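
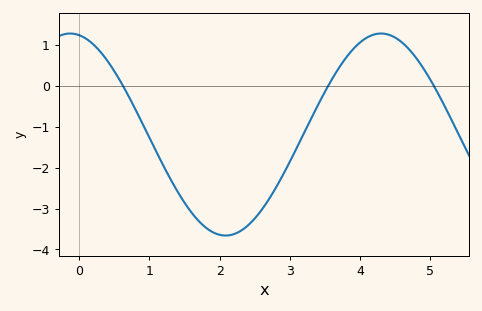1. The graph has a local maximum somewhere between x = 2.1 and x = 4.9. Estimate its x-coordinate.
4.3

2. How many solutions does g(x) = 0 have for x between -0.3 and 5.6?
3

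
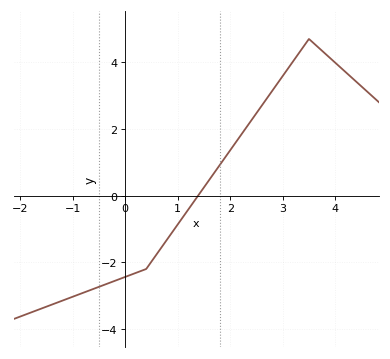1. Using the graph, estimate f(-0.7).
-2.8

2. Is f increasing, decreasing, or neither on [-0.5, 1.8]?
increasing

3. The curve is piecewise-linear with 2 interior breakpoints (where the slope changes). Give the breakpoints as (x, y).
(0.4, -2.2); (3.5, 4.7)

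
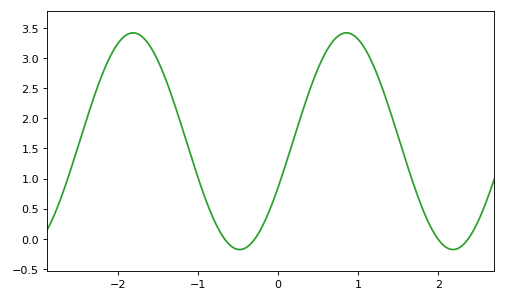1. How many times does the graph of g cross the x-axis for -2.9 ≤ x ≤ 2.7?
4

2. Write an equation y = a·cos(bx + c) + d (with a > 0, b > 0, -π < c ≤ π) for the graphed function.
y = 1.8cos(2.4x - 2) + 1.62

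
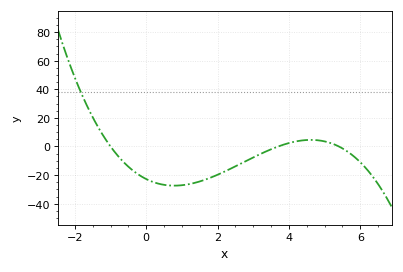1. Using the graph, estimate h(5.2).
2.12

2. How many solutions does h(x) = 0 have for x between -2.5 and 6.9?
3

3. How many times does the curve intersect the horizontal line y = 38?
1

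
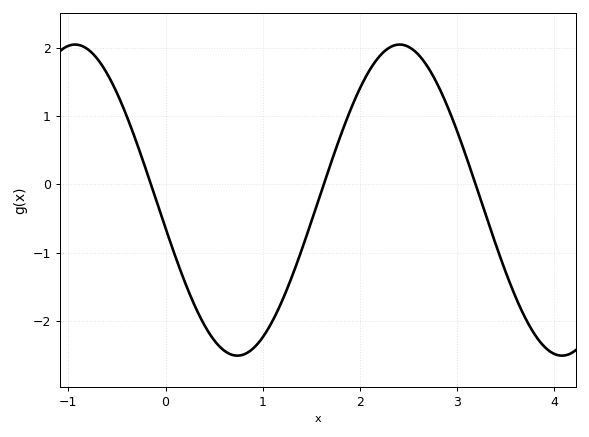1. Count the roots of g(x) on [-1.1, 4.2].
3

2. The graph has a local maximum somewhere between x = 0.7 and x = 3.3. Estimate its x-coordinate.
2.4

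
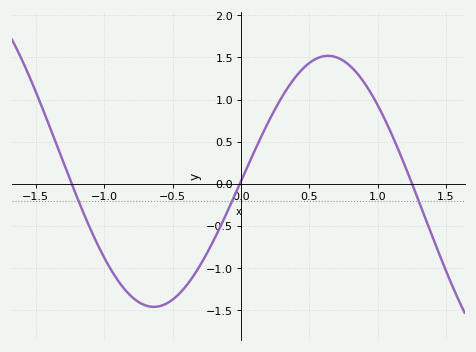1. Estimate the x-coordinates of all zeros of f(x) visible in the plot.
-1.25, 0, 1.25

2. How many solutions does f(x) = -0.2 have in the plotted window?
3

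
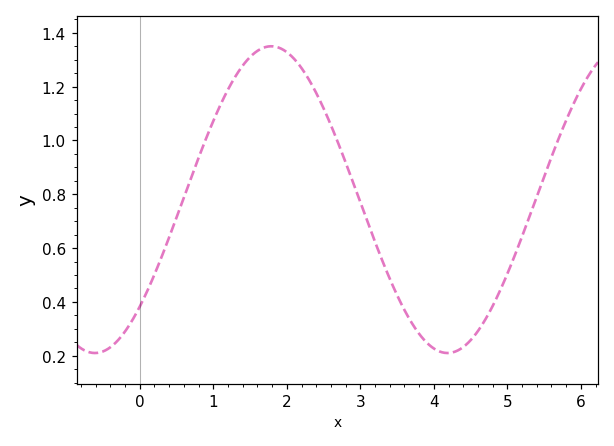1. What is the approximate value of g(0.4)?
0.64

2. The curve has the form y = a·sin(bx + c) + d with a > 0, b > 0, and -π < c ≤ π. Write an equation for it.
y = 0.57sin(1.31x - 0.772) + 0.78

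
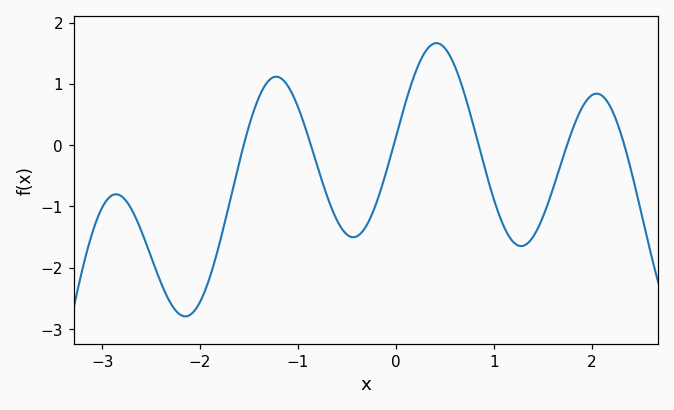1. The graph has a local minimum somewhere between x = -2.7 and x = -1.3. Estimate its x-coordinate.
-2.2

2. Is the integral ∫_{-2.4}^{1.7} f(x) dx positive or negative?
negative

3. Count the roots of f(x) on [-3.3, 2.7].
6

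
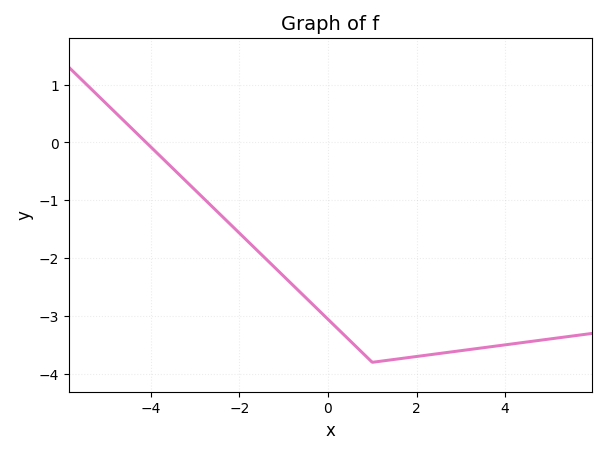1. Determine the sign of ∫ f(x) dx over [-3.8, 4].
negative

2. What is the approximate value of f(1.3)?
-3.8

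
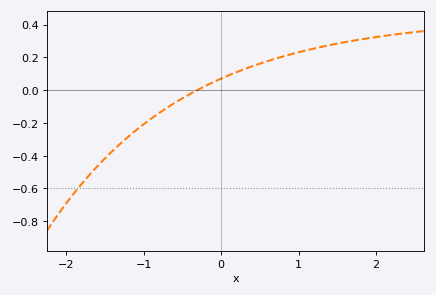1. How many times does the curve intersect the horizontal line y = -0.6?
1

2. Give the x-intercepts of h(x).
-0.307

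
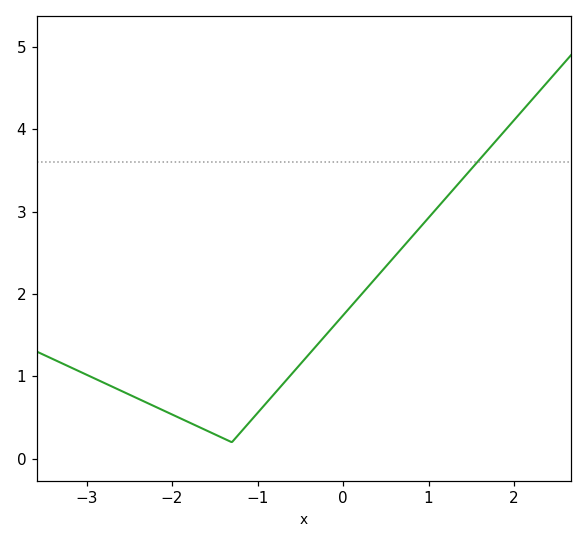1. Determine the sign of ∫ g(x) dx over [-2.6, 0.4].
positive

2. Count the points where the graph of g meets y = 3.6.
1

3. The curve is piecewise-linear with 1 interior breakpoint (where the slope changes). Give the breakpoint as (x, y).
(-1.3, 0.2)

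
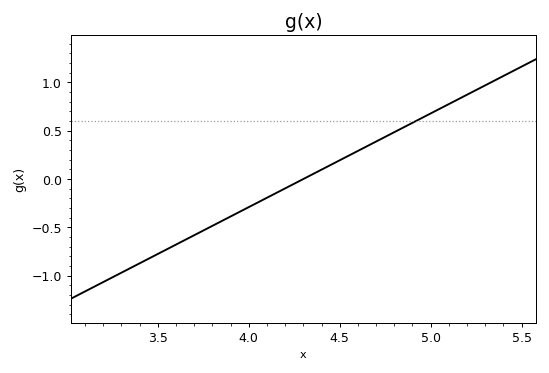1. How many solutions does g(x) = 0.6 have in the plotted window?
1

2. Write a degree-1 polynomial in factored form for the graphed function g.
y = 0.97(x - 4.3)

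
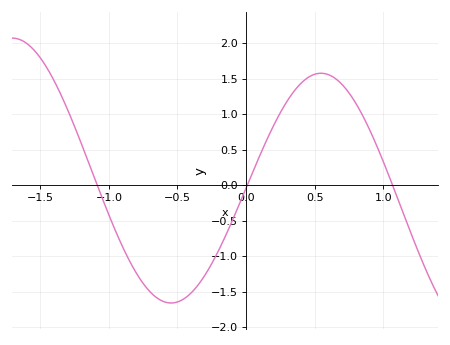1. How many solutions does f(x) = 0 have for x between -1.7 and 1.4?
3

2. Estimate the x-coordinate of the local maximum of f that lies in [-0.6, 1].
0.55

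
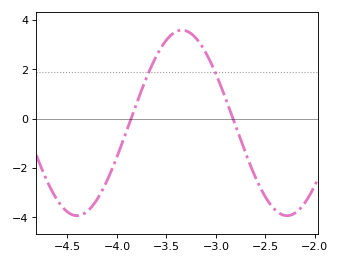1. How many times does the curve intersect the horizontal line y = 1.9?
2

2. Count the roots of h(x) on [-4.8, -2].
2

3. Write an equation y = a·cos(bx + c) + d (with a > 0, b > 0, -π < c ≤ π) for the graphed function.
y = 3.76cos(3x - 2.7) - 0.17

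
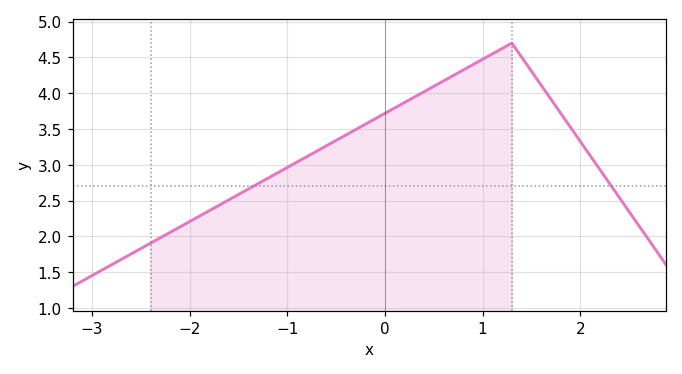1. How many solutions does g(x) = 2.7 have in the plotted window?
2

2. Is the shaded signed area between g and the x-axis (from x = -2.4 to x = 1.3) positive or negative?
positive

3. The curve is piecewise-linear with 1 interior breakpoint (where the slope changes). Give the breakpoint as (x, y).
(1.3, 4.7)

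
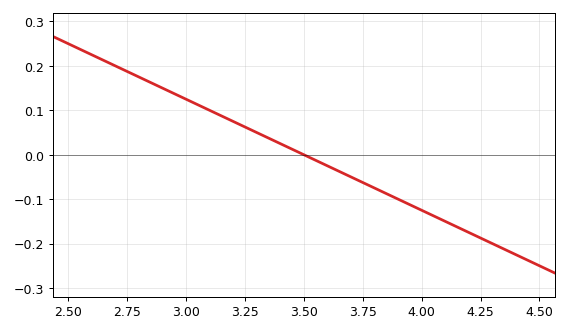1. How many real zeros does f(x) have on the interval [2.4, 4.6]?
1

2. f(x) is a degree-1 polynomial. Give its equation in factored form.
y = -0.25(x - 3.5)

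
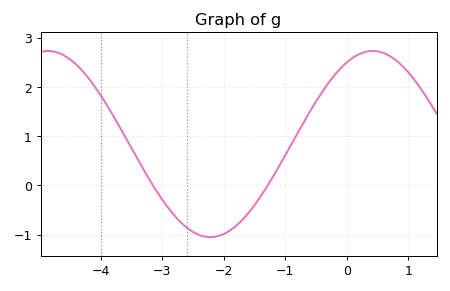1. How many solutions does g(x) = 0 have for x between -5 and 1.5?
2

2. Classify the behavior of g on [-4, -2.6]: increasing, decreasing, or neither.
decreasing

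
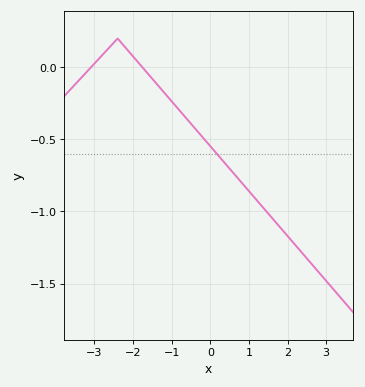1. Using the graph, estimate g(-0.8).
-0.3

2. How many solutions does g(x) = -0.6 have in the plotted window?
1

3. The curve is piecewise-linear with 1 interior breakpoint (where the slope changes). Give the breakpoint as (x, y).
(-2.4, 0.2)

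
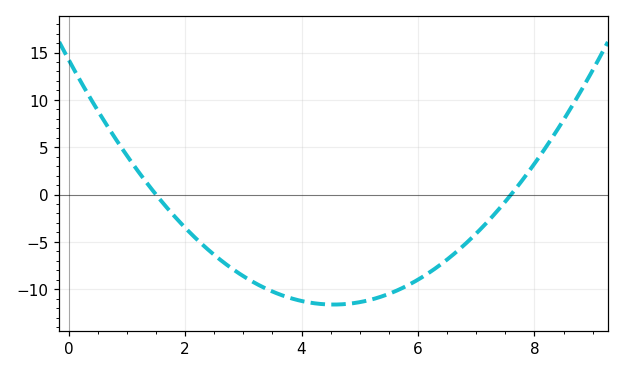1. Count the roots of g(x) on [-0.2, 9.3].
2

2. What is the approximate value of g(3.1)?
-9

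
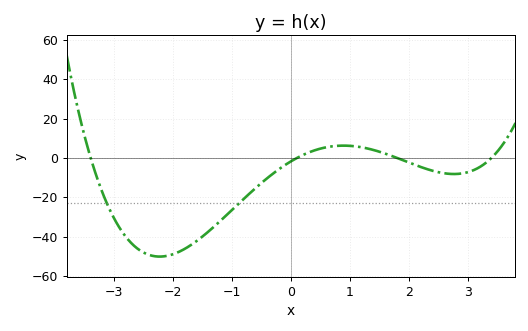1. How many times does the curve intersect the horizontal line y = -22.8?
2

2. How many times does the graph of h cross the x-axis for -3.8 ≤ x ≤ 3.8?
4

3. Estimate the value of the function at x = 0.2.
1.49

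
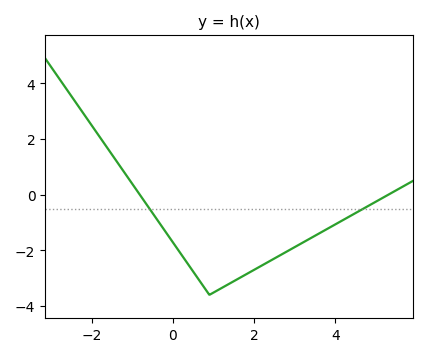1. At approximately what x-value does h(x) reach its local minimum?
1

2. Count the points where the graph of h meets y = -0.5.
2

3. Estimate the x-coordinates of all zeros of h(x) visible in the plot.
-0.8, 5.4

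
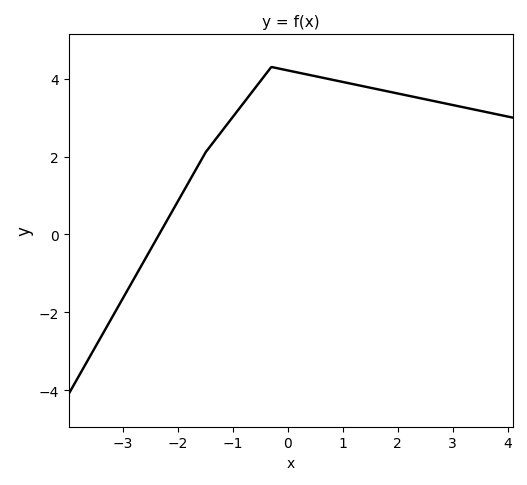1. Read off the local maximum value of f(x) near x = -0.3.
4.2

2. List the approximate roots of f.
-2.4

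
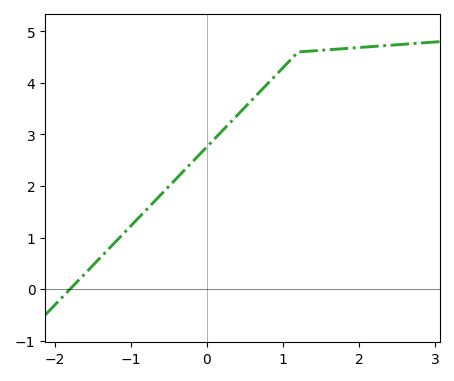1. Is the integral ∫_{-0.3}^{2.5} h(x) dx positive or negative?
positive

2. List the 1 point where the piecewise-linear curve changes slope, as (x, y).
(1.2, 4.6)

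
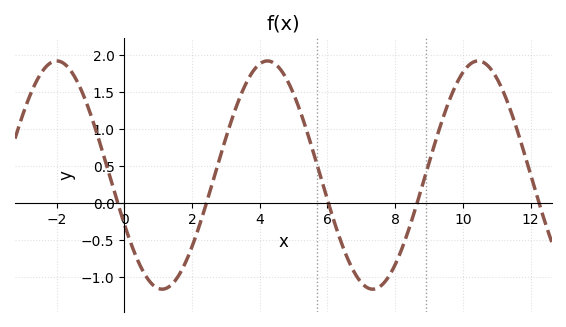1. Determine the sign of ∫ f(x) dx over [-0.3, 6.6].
positive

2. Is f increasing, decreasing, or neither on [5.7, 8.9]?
neither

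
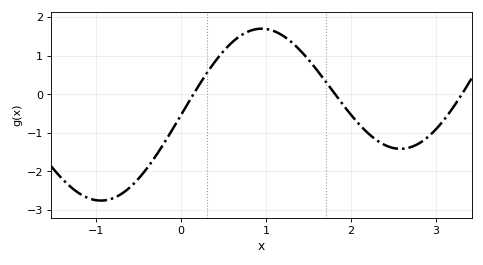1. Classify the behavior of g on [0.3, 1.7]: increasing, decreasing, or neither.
neither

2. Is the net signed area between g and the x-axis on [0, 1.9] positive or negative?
positive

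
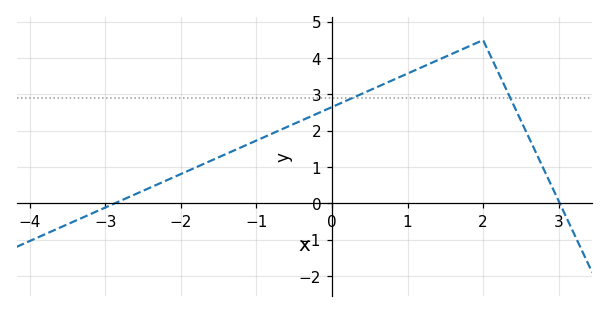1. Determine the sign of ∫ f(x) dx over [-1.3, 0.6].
positive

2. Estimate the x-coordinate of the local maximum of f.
2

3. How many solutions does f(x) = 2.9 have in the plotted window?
2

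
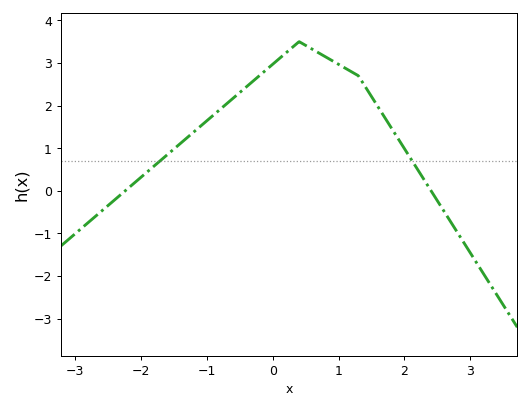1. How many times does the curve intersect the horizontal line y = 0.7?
2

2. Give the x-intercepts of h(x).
-2.2, 2.4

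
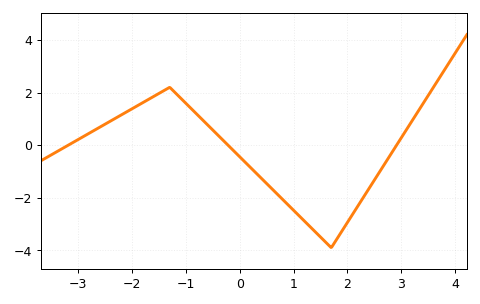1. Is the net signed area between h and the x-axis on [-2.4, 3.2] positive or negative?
negative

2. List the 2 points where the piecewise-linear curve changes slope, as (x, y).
(-1.3, 2.2); (1.7, -3.9)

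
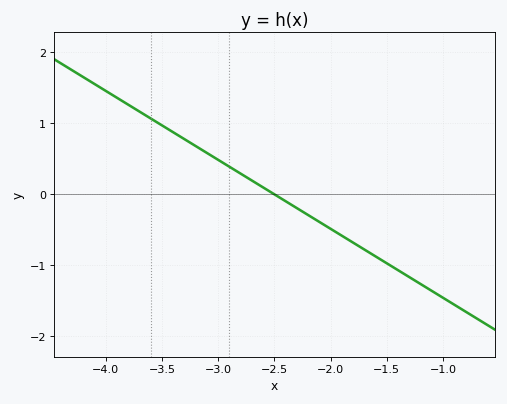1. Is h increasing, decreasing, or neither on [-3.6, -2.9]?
decreasing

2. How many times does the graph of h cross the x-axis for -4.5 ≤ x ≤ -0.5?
1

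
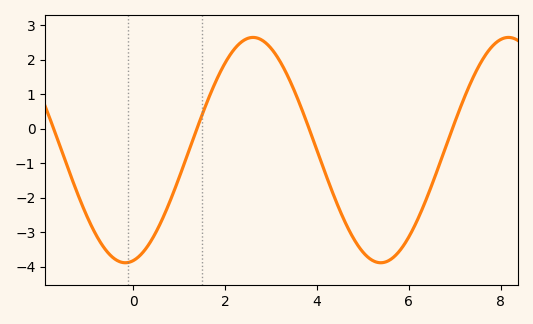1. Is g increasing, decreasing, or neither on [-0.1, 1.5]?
increasing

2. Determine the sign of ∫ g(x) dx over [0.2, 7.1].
negative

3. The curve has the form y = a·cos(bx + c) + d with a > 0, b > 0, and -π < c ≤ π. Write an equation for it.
y = 3.27cos(1.1x - 3) - 0.62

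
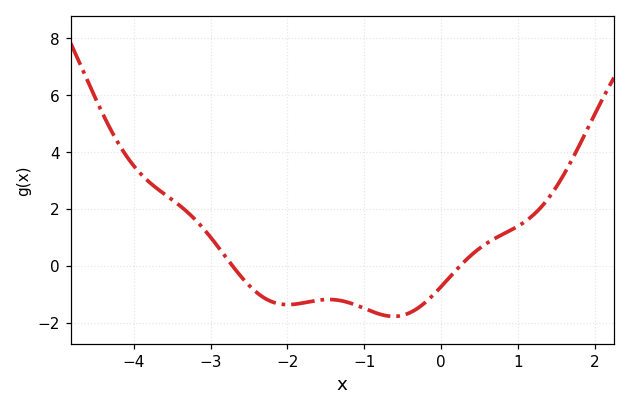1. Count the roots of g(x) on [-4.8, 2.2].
2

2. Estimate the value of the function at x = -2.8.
0.2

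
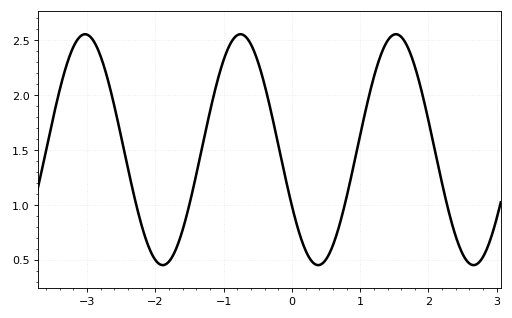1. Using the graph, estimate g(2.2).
1.2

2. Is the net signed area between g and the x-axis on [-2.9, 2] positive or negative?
positive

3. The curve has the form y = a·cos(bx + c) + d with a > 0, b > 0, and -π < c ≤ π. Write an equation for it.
y = 1.05cos(2.8x + 2.1) + 1.5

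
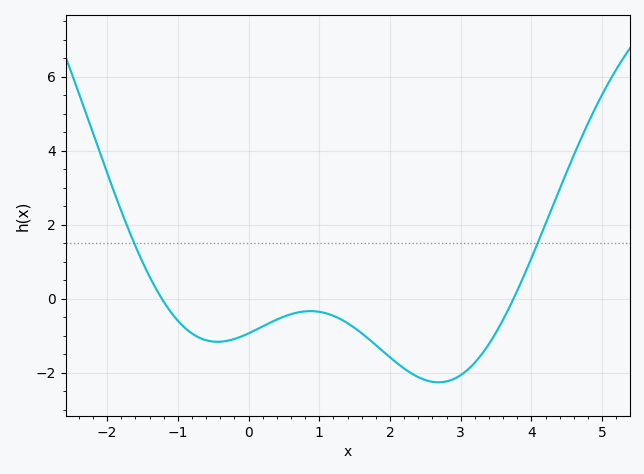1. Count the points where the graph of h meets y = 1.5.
2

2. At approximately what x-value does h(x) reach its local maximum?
0.876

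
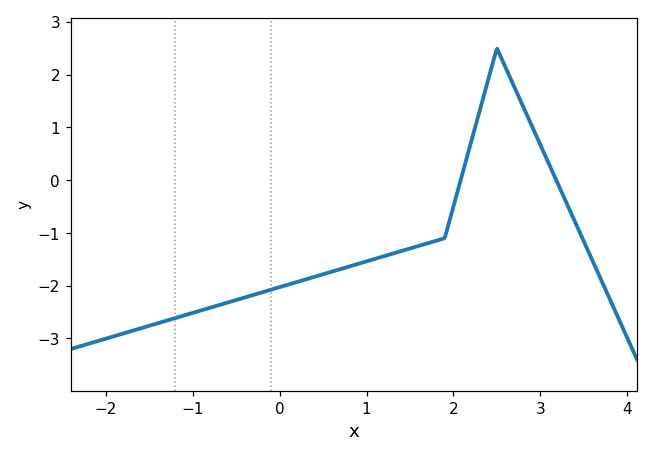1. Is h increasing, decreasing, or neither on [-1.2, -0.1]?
increasing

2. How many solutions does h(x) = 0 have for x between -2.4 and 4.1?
2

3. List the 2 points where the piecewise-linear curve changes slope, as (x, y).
(1.9, -1.1); (2.5, 2.5)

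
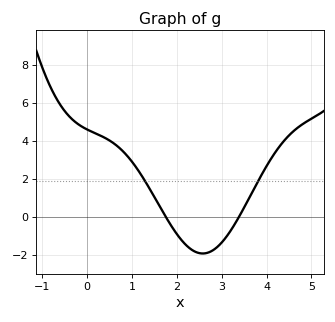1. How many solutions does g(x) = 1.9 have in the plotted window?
2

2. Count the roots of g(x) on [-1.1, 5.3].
2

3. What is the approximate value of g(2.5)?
-1.91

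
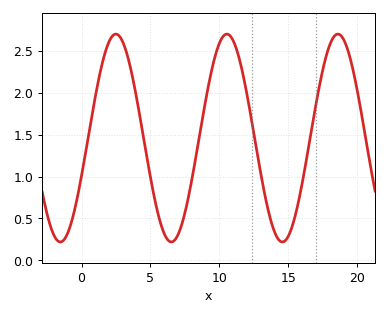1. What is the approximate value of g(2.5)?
2.7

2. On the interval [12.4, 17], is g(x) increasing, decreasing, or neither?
neither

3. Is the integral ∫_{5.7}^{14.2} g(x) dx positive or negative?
positive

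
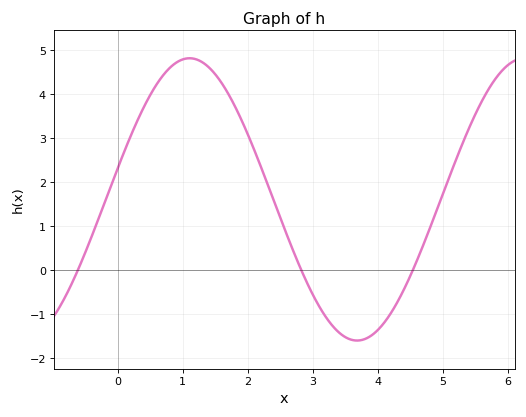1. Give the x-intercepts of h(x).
-0.611, 2.83, 4.54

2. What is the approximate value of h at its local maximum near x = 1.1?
4.82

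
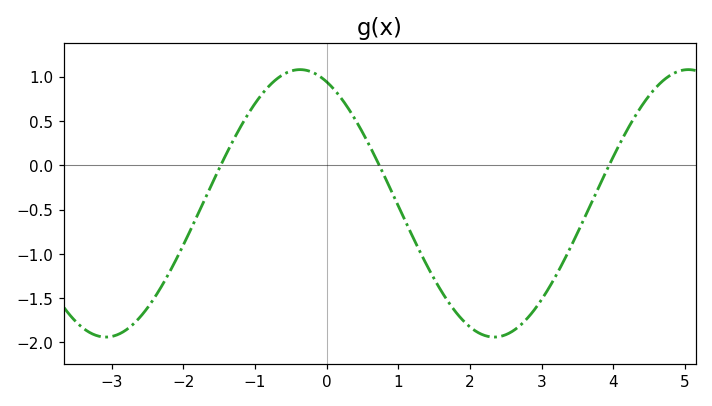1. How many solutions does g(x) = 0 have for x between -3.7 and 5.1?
3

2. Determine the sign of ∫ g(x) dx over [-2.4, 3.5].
negative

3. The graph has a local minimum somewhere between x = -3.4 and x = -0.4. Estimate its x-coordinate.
-3.08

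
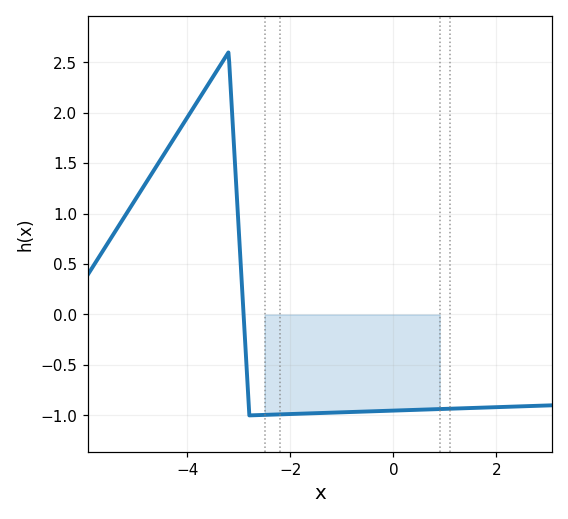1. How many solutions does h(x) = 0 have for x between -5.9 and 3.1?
1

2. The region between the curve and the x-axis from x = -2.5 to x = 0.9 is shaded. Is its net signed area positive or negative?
negative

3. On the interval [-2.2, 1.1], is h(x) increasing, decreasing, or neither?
increasing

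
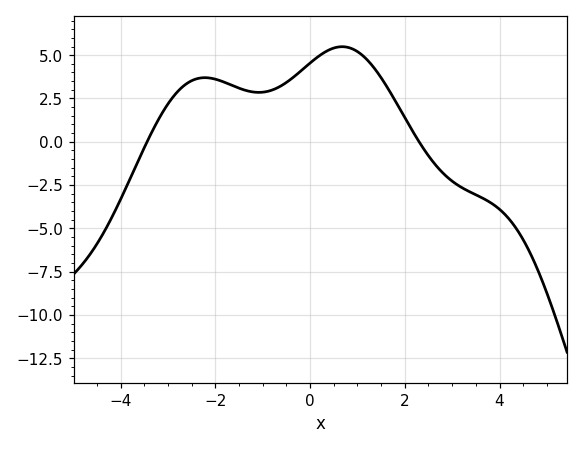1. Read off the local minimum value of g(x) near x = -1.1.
2.85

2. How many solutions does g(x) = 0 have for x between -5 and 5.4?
2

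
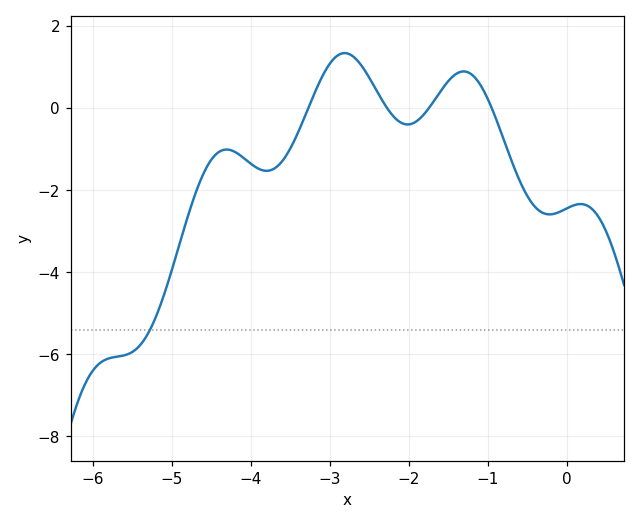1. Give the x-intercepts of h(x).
-3.3, -2.3, -1.7, -1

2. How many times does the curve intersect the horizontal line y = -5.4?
1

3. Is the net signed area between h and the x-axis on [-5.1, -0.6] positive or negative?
negative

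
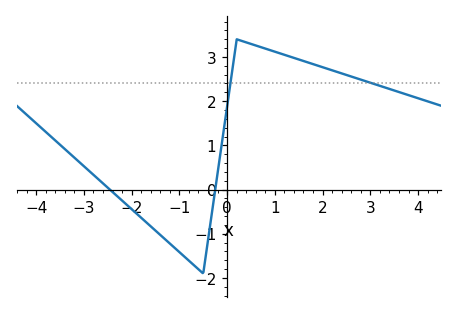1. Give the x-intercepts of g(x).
-2.46, -0.249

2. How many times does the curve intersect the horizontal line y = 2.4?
2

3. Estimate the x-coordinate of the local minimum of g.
-0.502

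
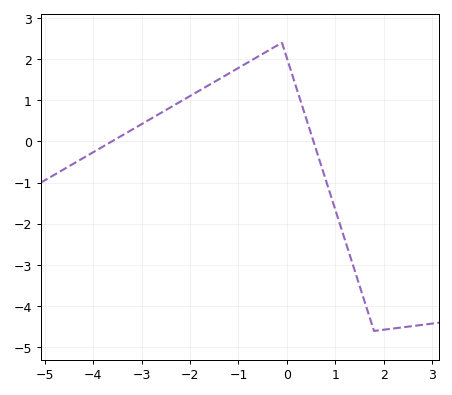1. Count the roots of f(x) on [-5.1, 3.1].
2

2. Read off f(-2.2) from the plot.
1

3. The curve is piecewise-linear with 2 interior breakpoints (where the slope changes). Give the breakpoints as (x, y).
(-0.1, 2.4); (1.8, -4.6)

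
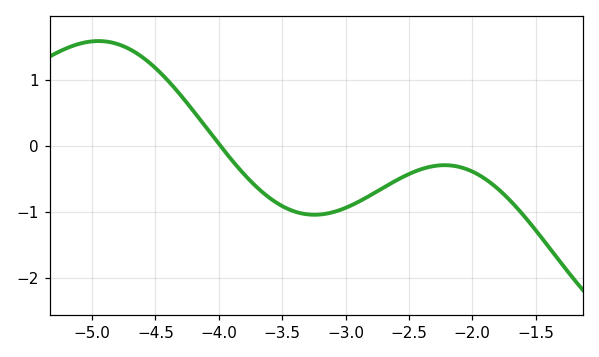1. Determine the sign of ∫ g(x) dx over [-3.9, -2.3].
negative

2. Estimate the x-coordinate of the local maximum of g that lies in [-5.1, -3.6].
-4.95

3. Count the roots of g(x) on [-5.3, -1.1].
1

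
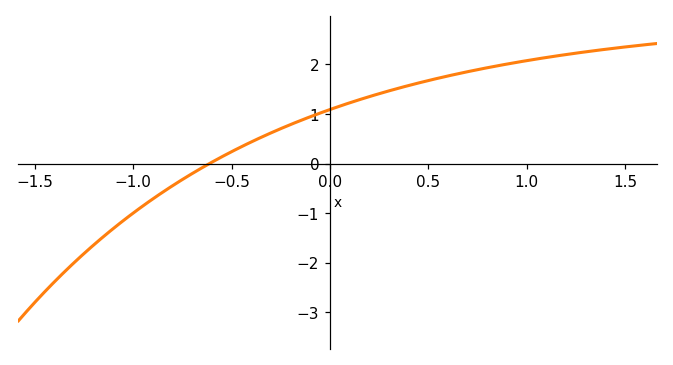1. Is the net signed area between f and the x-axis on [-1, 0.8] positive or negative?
positive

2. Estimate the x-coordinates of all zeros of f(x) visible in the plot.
-0.6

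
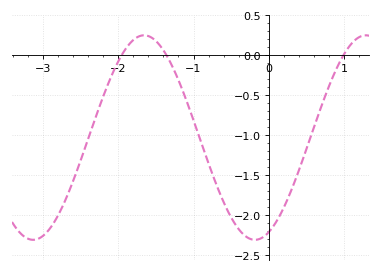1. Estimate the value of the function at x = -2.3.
-0.75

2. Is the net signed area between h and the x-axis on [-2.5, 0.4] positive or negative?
negative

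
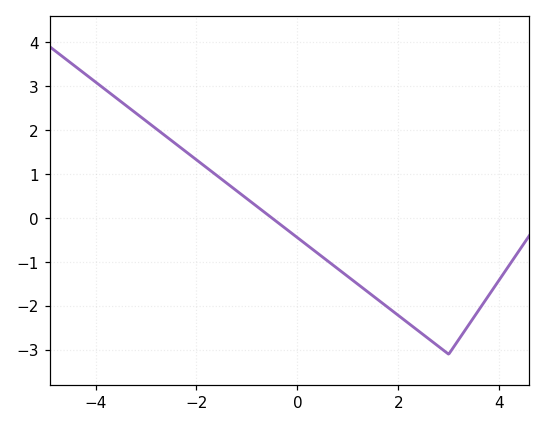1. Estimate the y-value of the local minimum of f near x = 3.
-3.1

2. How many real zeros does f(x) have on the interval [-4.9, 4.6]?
1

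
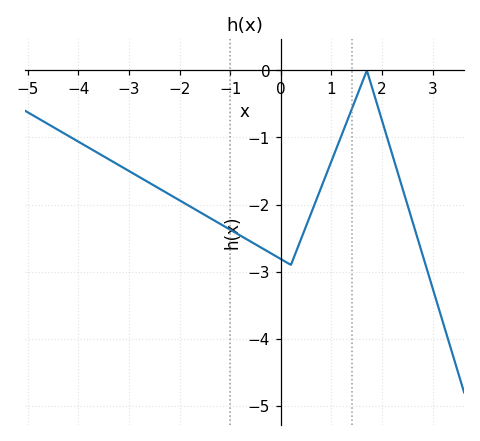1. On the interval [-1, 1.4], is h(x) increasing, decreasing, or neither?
neither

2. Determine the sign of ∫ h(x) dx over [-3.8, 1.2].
negative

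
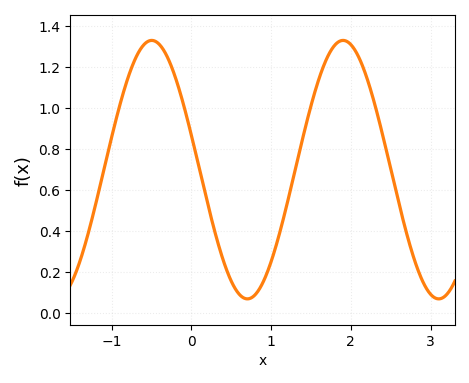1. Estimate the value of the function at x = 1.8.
1.31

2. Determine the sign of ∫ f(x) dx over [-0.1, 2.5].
positive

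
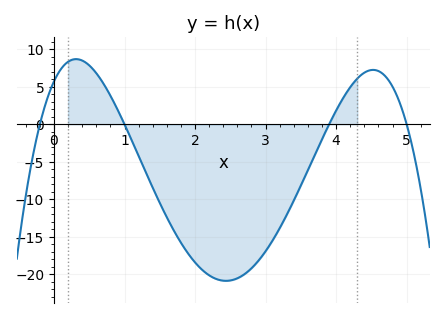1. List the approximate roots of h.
-0.2, 1, 3.9, 5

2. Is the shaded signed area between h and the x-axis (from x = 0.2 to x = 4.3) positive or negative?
negative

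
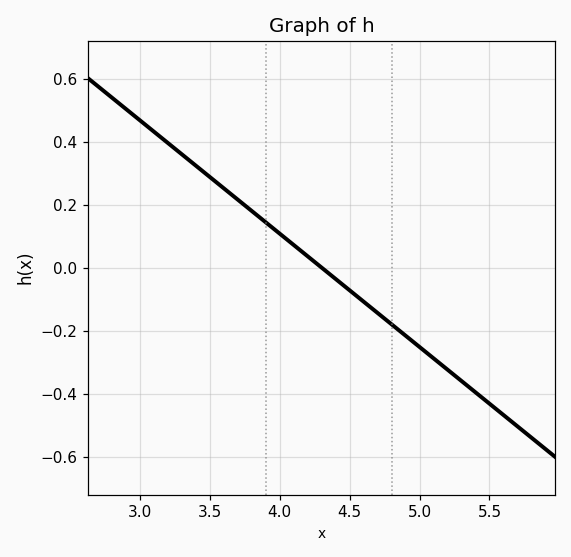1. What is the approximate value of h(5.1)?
-0.288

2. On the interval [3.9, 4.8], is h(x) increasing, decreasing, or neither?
decreasing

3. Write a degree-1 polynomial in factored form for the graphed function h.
y = -0.36(x - 4.3)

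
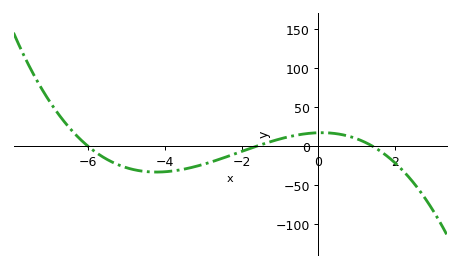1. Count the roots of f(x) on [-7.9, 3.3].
3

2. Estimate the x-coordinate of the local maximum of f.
0.083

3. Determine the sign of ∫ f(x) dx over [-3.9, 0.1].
negative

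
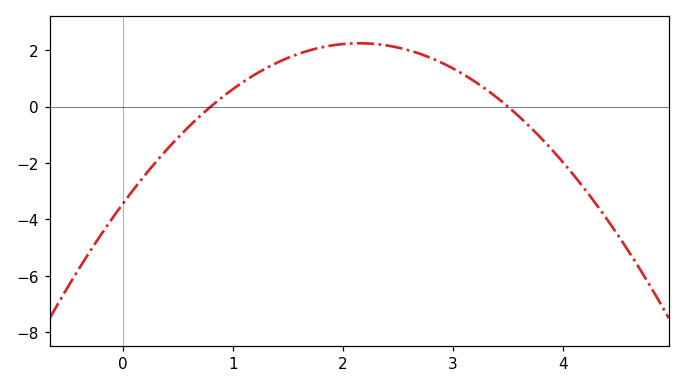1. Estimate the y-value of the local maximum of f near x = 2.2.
2.2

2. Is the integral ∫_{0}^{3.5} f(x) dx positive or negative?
positive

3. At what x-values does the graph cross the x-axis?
0.8, 3.5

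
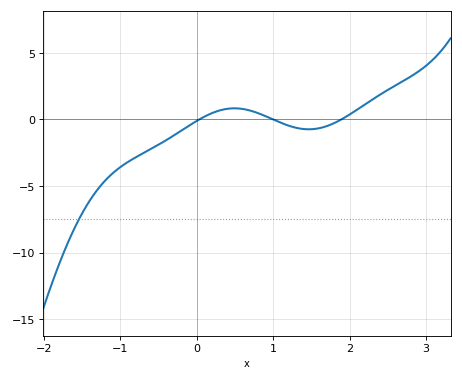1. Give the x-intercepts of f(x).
0, 1, 1.9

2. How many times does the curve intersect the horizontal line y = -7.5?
1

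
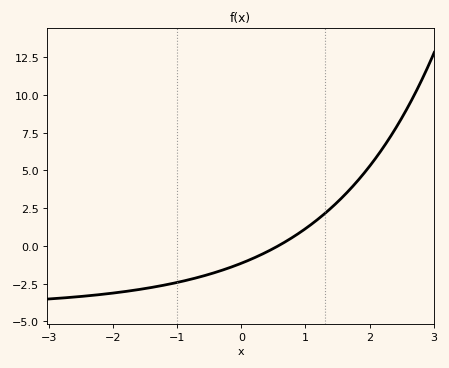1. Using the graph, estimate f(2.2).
6.4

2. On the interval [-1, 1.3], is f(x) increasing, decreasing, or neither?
increasing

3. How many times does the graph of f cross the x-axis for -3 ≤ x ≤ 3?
1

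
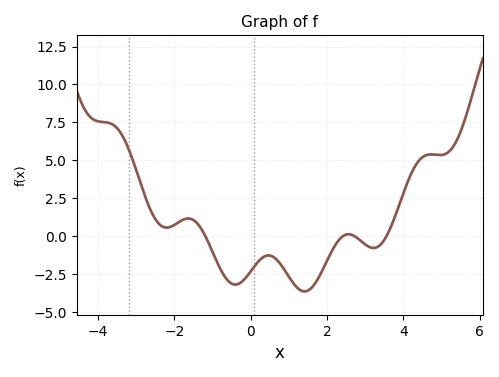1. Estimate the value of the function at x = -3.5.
7.11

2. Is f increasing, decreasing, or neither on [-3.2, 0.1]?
neither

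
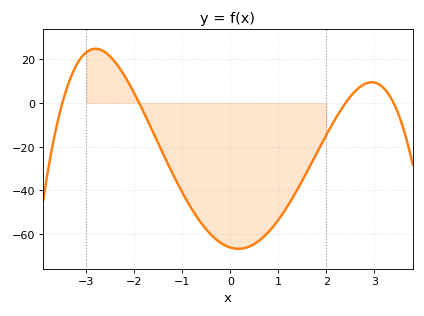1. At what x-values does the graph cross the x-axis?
-3.5, -1.9, 2.4, 3.4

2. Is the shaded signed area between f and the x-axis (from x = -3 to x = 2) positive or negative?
negative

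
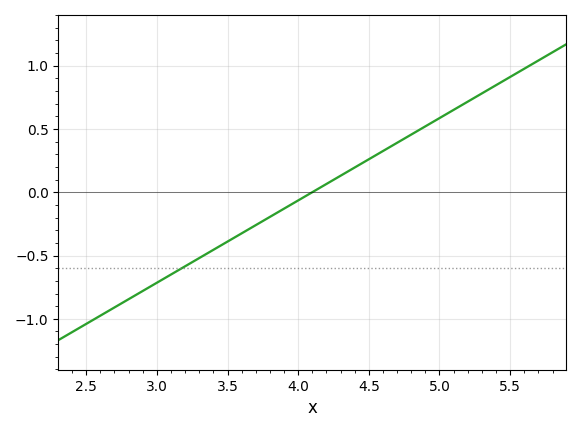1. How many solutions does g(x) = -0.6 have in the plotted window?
1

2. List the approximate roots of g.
4.1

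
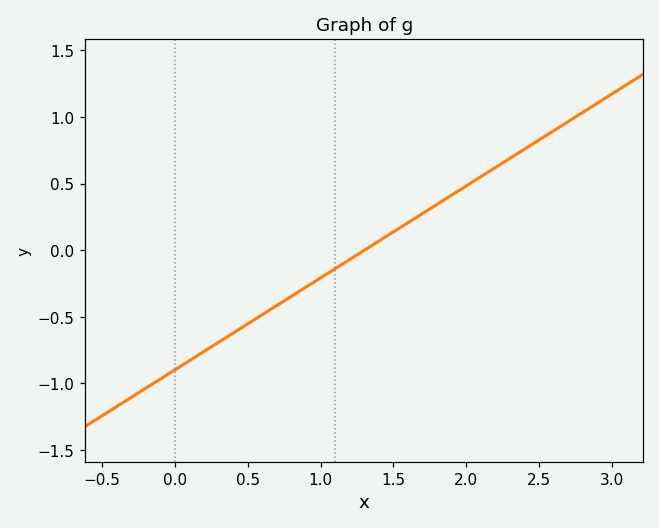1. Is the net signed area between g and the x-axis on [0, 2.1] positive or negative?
negative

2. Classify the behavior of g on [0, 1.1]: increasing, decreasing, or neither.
increasing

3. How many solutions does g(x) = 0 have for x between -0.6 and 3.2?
1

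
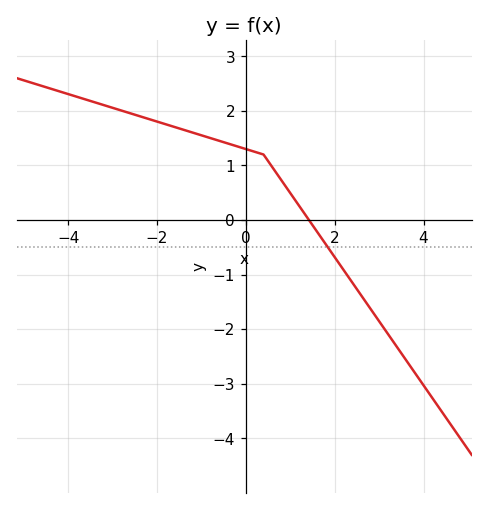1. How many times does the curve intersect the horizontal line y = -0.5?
1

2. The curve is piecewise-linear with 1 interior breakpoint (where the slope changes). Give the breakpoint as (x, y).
(0.4, 1.2)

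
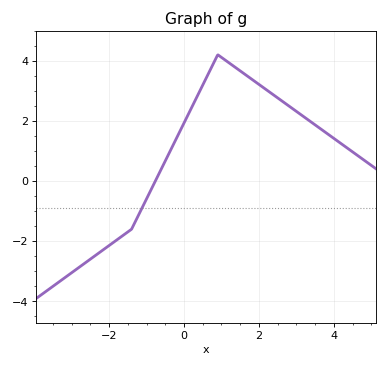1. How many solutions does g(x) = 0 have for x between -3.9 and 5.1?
1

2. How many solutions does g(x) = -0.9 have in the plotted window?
1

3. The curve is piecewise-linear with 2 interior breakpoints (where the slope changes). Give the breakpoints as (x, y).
(-1.4, -1.6); (0.9, 4.2)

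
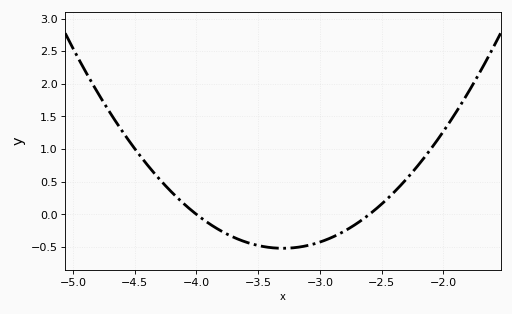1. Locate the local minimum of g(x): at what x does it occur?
-3.3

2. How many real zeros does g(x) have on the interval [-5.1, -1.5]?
2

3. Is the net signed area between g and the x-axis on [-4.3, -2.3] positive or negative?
negative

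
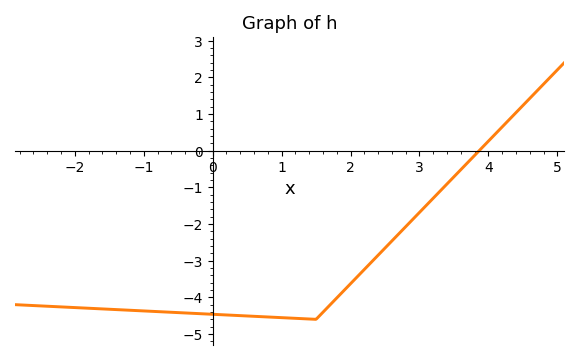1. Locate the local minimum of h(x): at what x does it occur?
1.5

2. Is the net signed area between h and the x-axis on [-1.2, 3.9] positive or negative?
negative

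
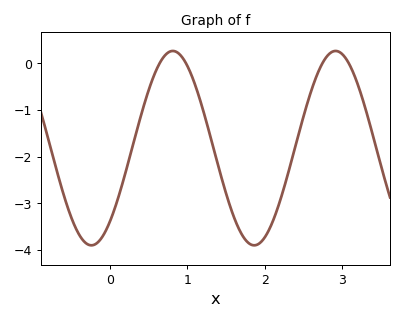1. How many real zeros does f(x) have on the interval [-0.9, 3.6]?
4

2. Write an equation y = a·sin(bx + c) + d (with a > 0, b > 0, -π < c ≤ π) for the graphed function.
y = 2.08sin(3x - 0.86) - 1.82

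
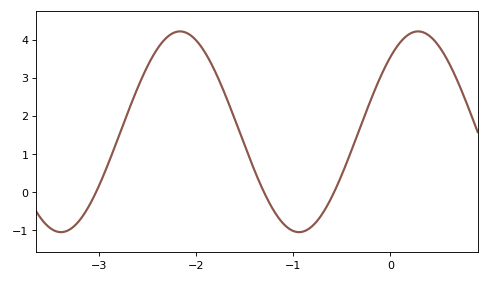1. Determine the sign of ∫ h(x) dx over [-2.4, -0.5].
positive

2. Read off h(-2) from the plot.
4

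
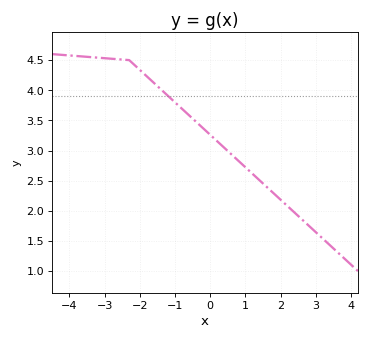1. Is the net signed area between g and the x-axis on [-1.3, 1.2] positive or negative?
positive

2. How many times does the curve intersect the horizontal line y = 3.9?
1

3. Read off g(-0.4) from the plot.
3.5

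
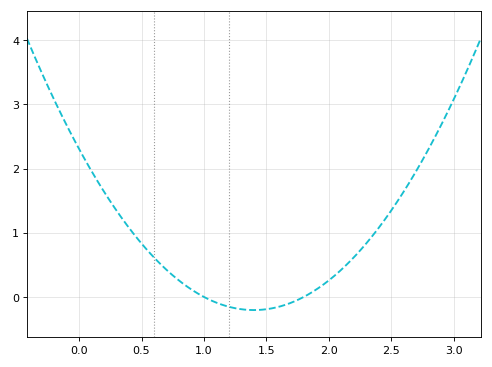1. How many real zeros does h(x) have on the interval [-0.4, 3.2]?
2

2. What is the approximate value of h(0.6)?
0.614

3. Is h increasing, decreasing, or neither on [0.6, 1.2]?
decreasing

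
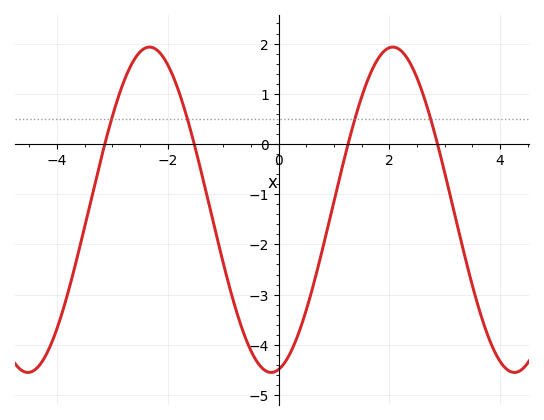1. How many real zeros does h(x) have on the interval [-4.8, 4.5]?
4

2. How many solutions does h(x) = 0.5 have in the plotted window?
4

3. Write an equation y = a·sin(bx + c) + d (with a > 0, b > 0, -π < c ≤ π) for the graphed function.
y = 3.24sin(1.4x - 1.4) - 1.31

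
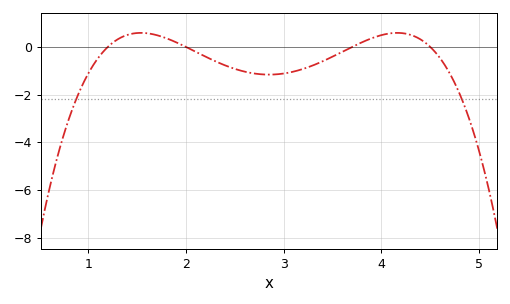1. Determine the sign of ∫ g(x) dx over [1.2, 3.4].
negative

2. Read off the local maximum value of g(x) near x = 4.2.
0.6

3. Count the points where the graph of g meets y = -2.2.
2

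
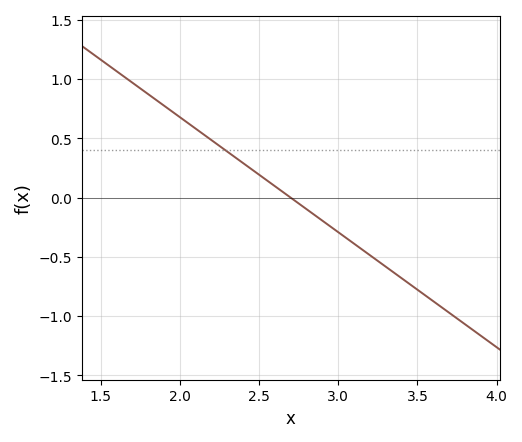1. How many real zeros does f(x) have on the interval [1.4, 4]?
1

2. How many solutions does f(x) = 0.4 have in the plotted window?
1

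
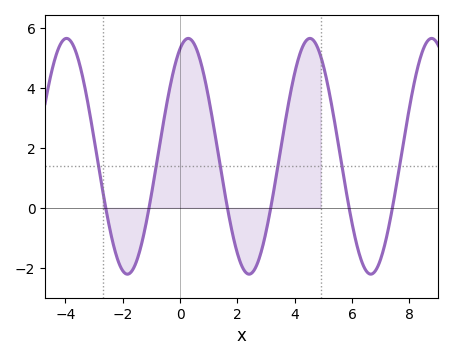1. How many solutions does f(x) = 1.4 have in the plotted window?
6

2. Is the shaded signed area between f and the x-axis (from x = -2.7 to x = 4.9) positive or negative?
positive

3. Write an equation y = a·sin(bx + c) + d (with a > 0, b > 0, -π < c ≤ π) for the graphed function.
y = 3.93sin(1.5x + 1.2) + 1.72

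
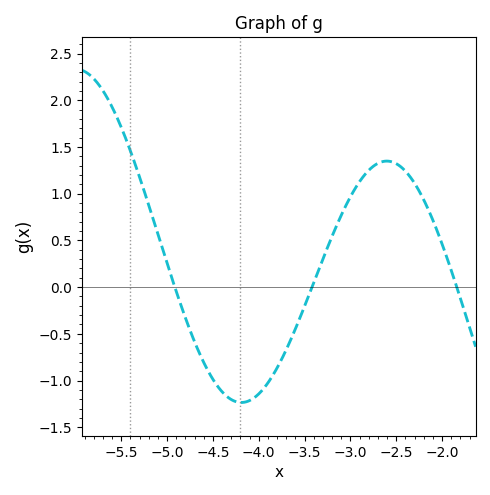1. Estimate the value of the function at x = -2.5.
1.32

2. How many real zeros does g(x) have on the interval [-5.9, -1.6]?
3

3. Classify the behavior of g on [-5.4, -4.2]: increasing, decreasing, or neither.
decreasing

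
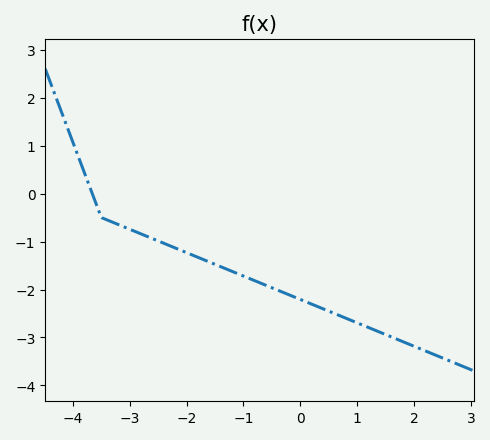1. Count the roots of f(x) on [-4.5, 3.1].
1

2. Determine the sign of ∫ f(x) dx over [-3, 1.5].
negative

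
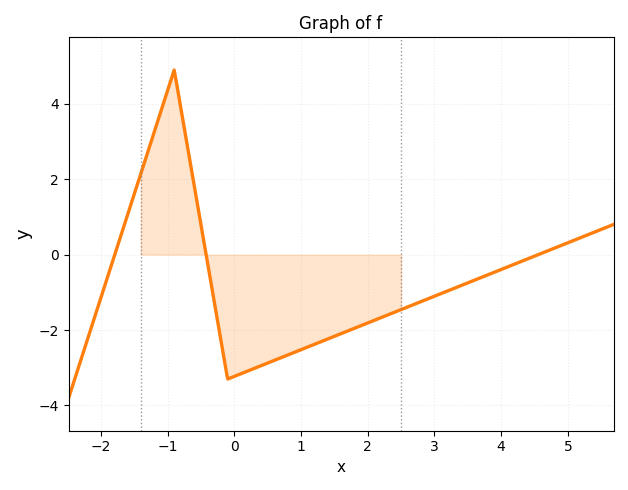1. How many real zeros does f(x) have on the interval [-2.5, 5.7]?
3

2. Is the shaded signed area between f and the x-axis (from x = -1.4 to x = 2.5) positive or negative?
negative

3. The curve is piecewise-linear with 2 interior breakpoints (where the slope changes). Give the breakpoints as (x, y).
(-0.9, 4.9); (-0.1, -3.3)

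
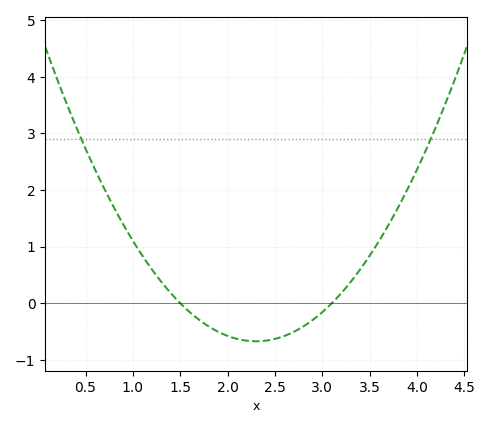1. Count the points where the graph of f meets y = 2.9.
2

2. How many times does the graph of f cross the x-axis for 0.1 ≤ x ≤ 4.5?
2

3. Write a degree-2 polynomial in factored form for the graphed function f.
y = 1.05(x - 1.5)(x - 3.1)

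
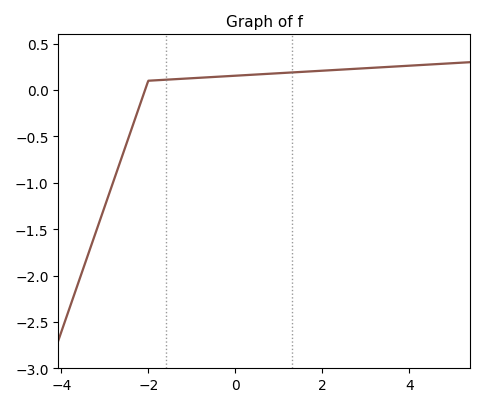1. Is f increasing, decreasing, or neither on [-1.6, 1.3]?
increasing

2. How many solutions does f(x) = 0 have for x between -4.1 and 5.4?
1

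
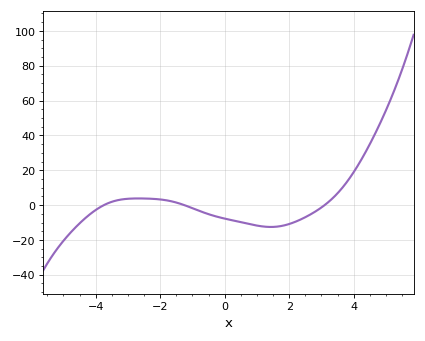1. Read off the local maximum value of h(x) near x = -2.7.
3.83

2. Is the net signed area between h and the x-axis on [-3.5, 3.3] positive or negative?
negative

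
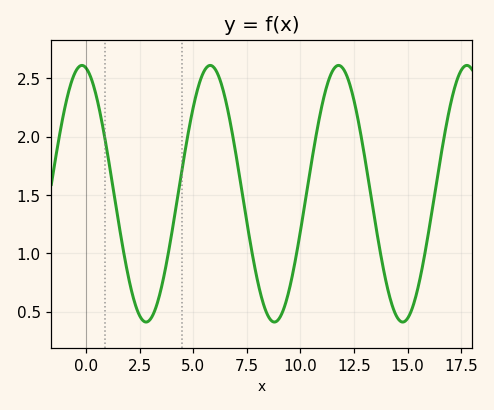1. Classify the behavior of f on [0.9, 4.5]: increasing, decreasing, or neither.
neither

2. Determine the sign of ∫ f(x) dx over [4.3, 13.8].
positive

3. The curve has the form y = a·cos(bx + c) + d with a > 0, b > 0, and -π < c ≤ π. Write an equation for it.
y = 1.1cos(1.05x + 0.2) + 1.51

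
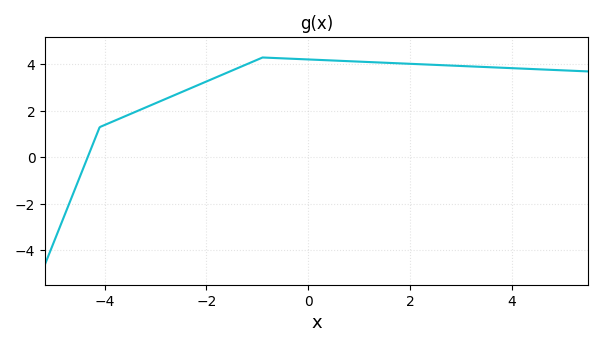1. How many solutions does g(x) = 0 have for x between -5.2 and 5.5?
1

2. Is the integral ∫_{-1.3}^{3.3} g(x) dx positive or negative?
positive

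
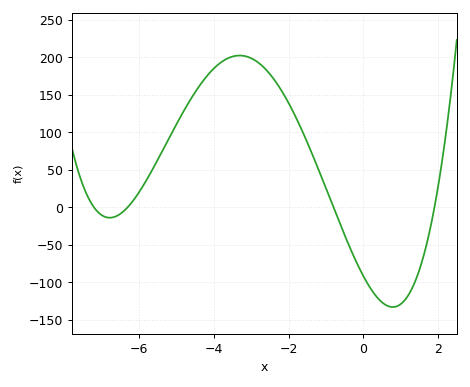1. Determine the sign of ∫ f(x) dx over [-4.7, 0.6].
positive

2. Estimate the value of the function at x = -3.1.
200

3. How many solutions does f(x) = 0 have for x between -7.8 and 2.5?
4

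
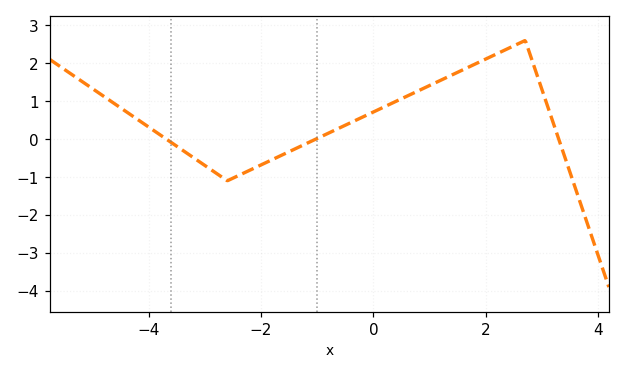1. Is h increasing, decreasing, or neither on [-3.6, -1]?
neither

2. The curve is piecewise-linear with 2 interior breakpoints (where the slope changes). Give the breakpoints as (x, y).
(-2.6, -1.1); (2.7, 2.6)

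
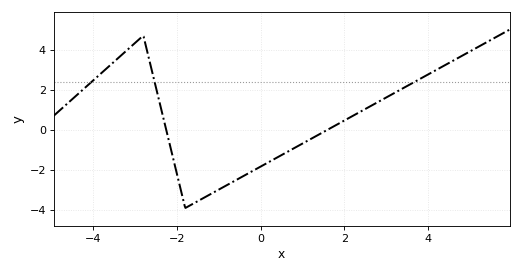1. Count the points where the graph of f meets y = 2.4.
3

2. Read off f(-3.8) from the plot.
2.8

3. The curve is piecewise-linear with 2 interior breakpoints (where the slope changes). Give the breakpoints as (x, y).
(-2.8, 4.7); (-1.8, -3.9)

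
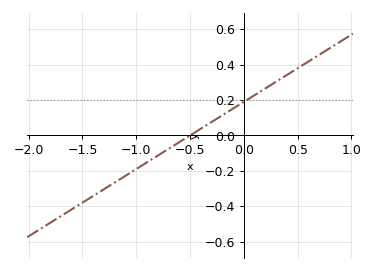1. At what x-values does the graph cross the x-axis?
-0.5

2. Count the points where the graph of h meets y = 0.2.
1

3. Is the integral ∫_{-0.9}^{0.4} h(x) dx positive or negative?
positive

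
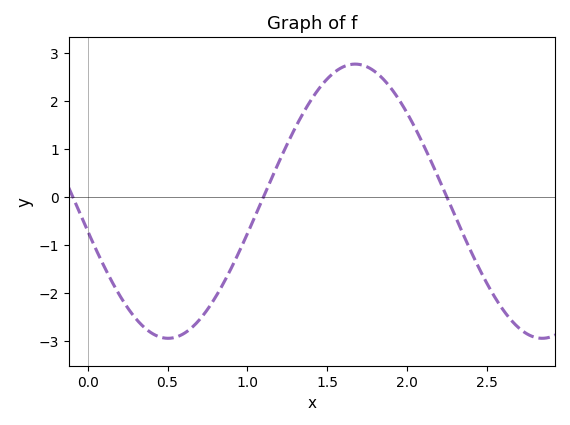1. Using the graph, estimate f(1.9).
2.3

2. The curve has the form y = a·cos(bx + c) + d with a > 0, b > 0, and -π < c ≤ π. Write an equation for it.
y = 2.86cos(2.7x + 1.8) - 0.09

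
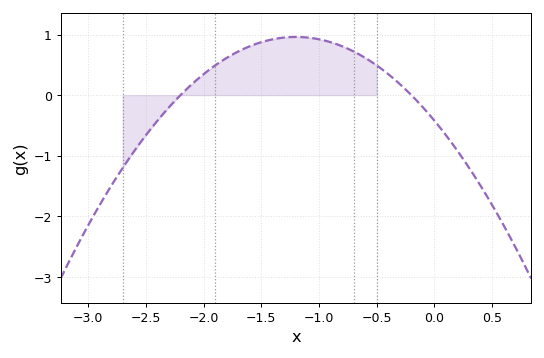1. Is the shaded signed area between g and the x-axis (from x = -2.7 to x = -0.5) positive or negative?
positive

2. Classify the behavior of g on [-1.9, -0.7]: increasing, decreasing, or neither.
neither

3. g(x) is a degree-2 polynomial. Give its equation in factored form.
y = -0.96(x + 2.2)(x + 0.2)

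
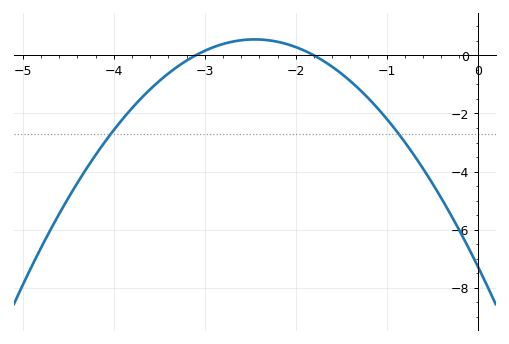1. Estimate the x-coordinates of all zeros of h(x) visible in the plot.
-3.1, -1.8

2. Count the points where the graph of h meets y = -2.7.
2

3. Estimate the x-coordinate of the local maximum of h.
-2.45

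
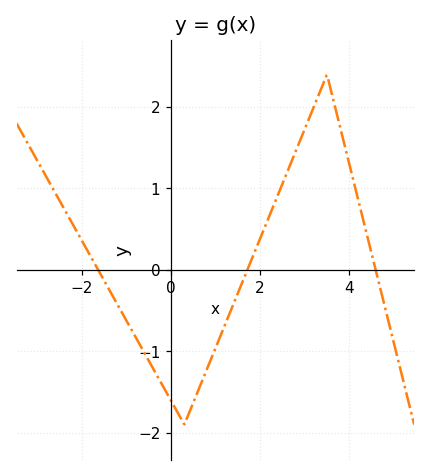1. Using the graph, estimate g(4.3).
0.6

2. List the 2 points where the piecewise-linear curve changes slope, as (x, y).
(0.3, -1.9); (3.5, 2.4)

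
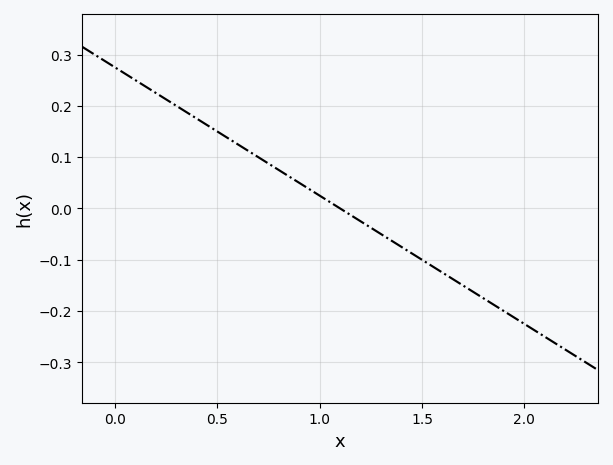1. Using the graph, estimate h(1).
0.03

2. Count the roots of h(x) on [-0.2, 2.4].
1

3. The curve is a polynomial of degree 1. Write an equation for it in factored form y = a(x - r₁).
y = -0.25(x - 1.1)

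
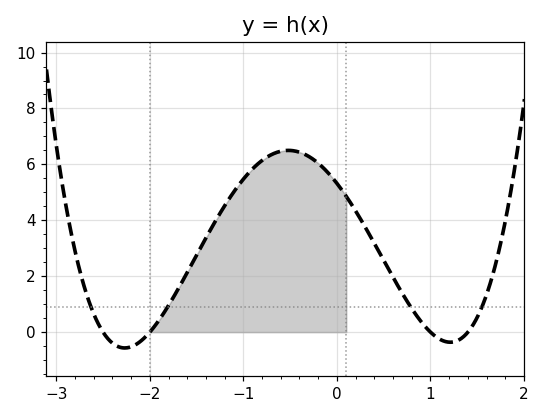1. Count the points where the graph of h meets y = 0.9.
4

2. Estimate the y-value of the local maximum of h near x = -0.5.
6.5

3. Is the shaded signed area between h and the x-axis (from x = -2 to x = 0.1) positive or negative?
positive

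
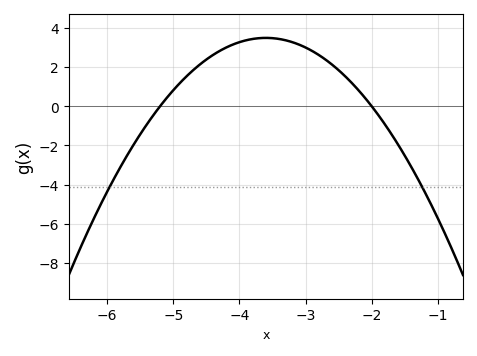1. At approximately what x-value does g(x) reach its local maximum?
-3.6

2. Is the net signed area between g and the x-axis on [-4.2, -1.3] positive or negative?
positive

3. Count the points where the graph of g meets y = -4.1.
2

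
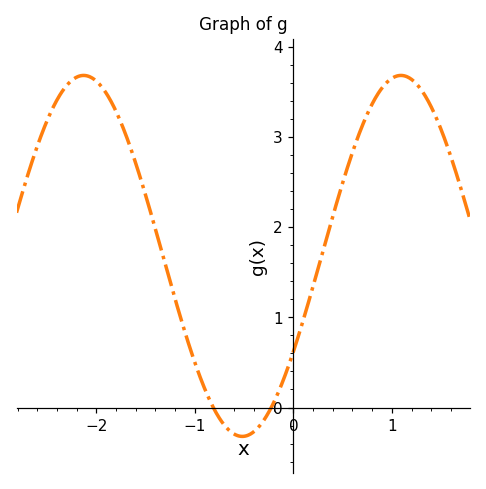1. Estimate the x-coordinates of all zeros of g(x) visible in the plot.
-0.8, -0.2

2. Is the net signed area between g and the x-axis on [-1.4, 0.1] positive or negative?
positive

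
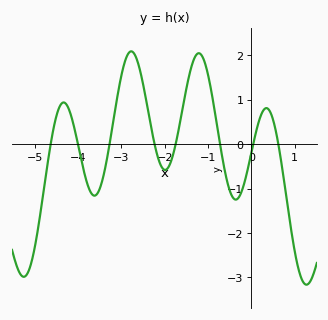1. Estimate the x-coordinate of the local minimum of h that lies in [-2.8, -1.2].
-1.99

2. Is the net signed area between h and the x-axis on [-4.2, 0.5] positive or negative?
positive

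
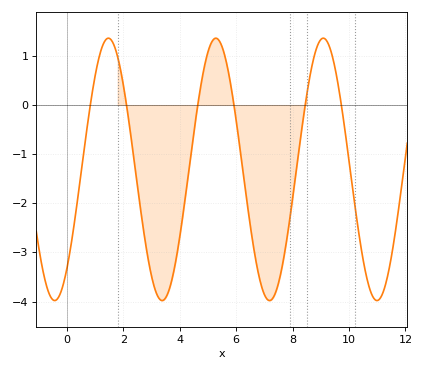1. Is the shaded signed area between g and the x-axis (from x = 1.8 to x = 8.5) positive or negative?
negative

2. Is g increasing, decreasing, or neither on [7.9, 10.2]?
neither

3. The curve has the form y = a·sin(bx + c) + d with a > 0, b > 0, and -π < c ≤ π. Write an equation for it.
y = 2.67sin(1.65x - 0.86) - 1.31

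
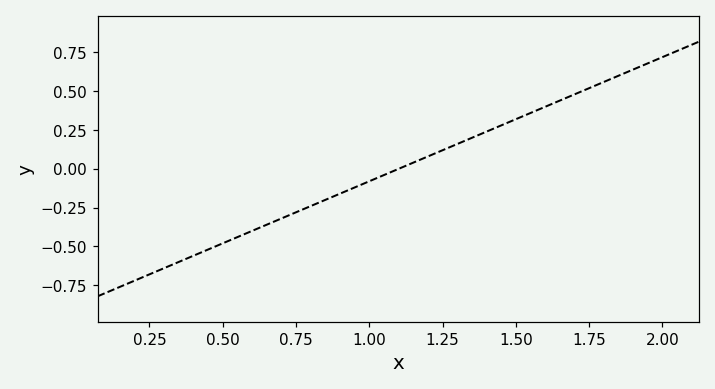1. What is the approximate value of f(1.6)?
0.4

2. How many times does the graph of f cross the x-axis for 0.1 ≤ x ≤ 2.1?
1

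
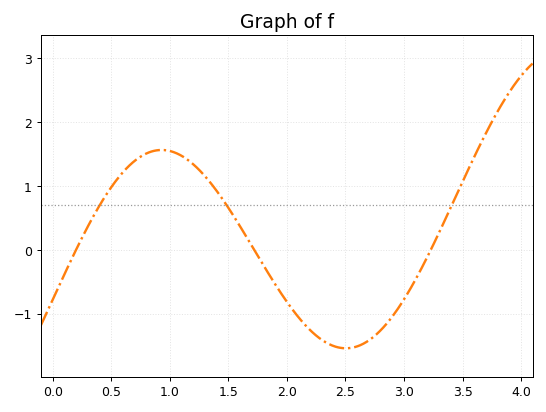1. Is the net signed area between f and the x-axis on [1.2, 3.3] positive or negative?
negative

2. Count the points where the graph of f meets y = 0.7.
3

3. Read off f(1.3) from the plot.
1.15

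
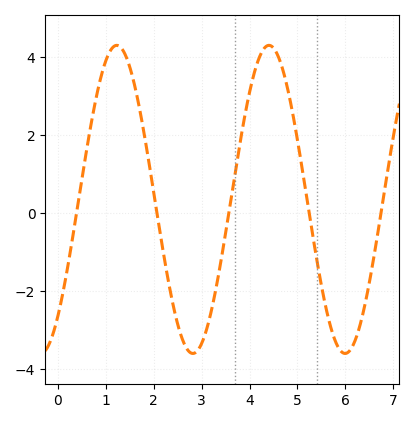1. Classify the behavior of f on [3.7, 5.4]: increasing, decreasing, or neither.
neither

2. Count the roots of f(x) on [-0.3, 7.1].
5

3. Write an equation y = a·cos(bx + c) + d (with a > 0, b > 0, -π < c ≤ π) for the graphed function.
y = 3.95cos(2x - 2.4) + 0.35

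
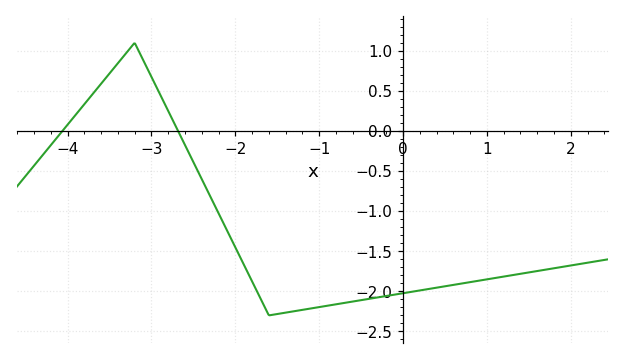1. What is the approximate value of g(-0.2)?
-2.06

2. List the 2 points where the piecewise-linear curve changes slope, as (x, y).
(-3.2, 1.1); (-1.6, -2.3)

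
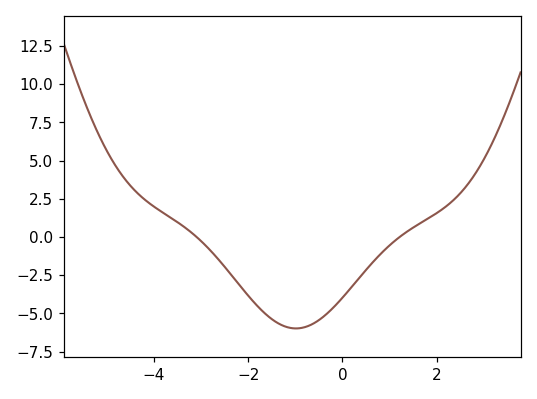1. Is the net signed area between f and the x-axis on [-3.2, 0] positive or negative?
negative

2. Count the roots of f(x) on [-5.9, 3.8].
2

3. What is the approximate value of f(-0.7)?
-5.79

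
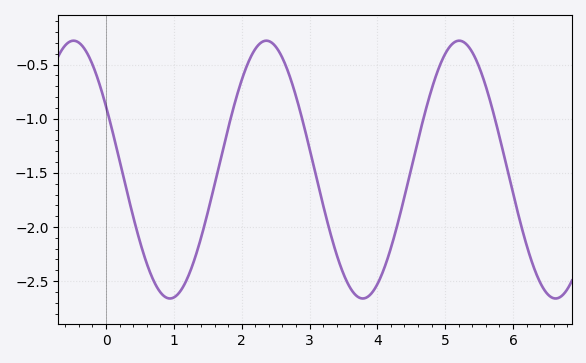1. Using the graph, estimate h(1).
-2.65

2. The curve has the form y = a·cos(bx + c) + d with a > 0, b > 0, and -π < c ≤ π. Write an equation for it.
y = 1.19cos(2.2x + 1.1) - 1.47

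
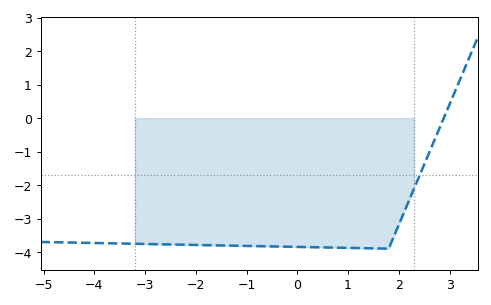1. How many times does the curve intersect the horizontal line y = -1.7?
1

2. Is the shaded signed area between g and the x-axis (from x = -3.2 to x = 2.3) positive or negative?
negative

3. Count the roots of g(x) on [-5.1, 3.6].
1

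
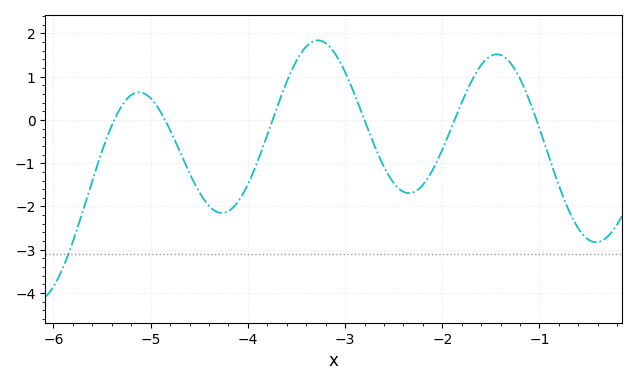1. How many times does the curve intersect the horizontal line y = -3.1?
1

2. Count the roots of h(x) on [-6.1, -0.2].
6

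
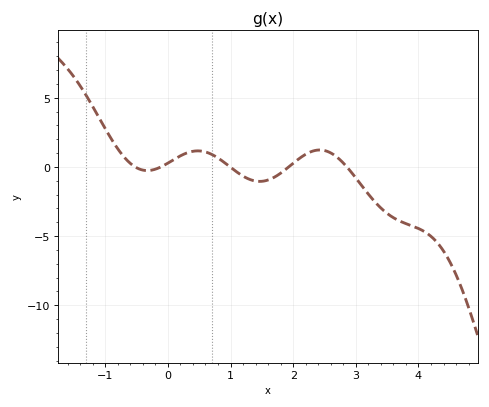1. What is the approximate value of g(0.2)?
1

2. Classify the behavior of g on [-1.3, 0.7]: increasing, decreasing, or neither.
neither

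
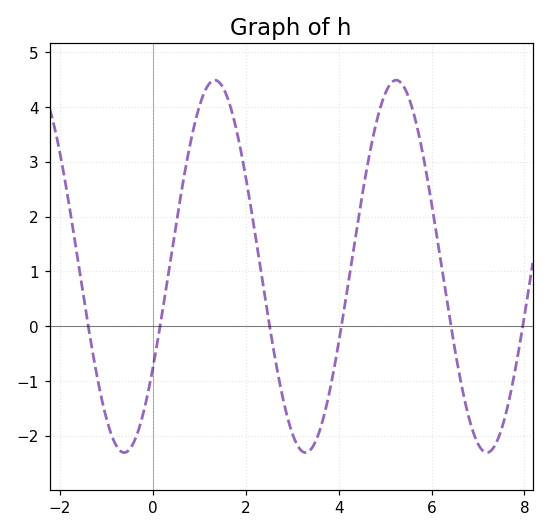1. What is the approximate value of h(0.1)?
-0.298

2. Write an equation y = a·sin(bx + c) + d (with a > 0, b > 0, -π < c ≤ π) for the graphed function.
y = 3.4sin(1.61x - 0.582) + 1.09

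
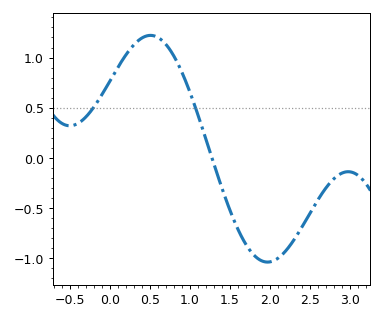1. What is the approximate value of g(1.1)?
0.4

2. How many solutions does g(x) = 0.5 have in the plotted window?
2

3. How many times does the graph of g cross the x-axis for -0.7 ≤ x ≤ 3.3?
1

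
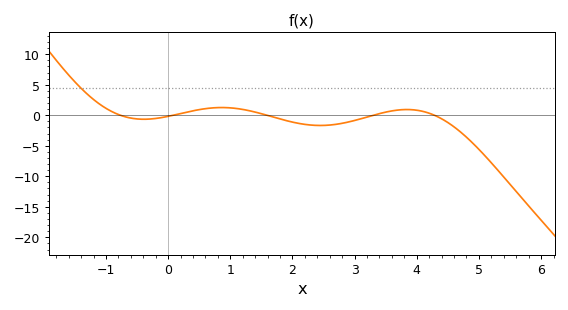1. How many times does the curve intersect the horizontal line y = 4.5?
1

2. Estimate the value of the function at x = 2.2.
-1.5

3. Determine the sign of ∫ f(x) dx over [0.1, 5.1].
negative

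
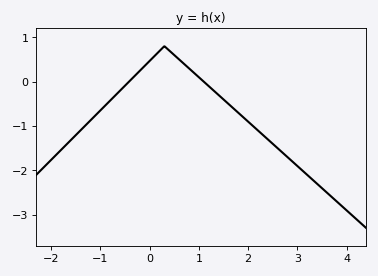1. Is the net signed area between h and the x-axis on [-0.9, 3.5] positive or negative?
negative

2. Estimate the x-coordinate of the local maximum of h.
0.299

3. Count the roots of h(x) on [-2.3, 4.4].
2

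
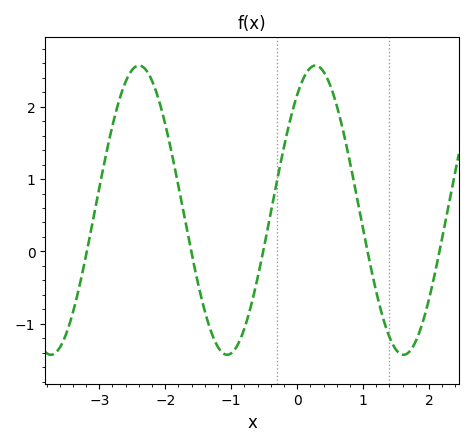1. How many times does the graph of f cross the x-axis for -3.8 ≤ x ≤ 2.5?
5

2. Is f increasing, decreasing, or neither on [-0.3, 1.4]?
neither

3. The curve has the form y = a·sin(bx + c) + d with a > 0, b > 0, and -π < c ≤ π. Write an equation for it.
y = 2sin(2.4x + 0.92) + 0.57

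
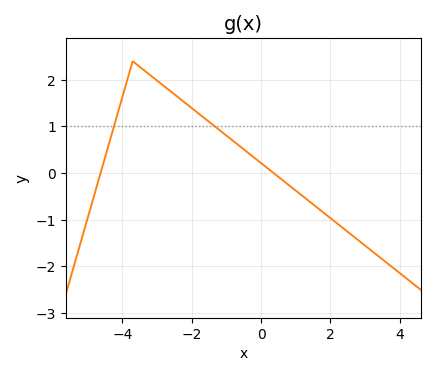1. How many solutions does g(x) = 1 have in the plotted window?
2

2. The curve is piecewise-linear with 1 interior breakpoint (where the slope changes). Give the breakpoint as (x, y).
(-3.7, 2.4)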